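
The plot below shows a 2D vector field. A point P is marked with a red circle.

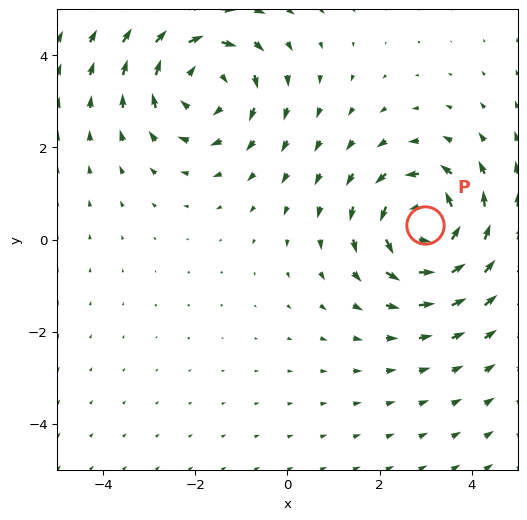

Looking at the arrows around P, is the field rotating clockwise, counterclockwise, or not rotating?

counterclockwise

Near P at (3.0, 0.3) the arrows circulate counterclockwise. The curl (z-component) there is about +5; positive curl means counterclockwise rotation.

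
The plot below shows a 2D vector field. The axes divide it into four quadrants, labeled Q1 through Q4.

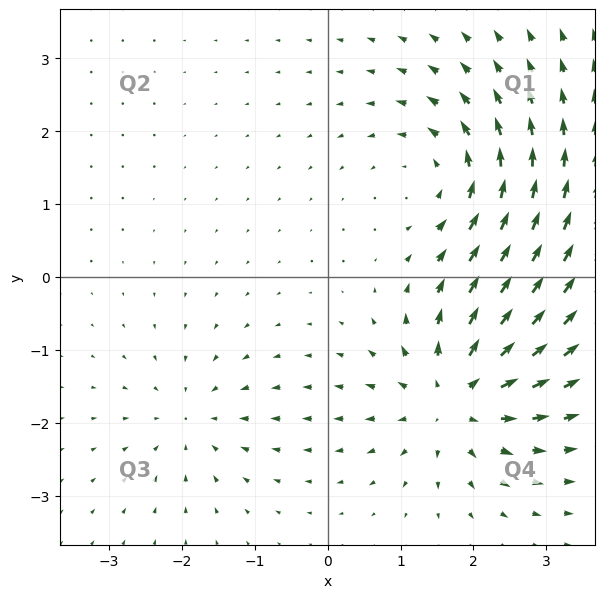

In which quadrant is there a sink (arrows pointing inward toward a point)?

Q3

The sink sits at approximately (-1.9, -1.9), which lies in quadrant Q3. The divergence there is about -3, negative as expected for a sink.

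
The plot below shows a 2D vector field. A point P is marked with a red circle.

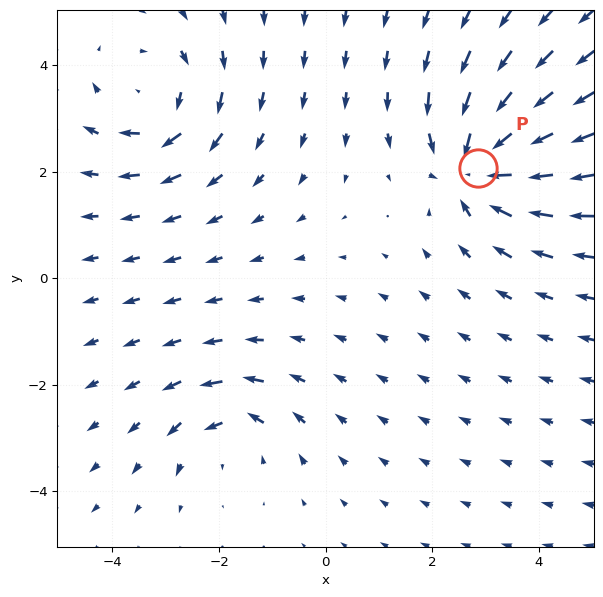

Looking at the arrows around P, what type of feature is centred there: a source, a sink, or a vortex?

At P (2.9, 2.1) the arrows converge inward. Divergence about -7, curl ≈0 — negative divergence with near-zero curl is a sink.

sink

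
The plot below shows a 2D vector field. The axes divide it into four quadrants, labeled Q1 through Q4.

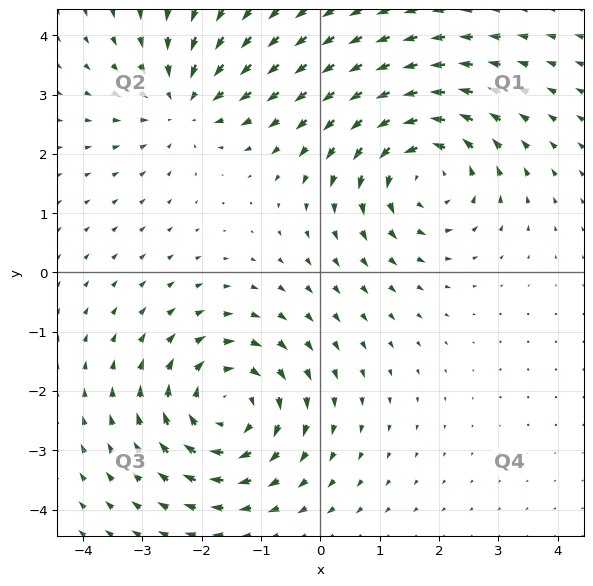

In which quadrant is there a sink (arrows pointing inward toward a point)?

Q2

The sink sits at approximately (-2.3, 2.9), which lies in quadrant Q2. The divergence there is about -4, negative as expected for a sink.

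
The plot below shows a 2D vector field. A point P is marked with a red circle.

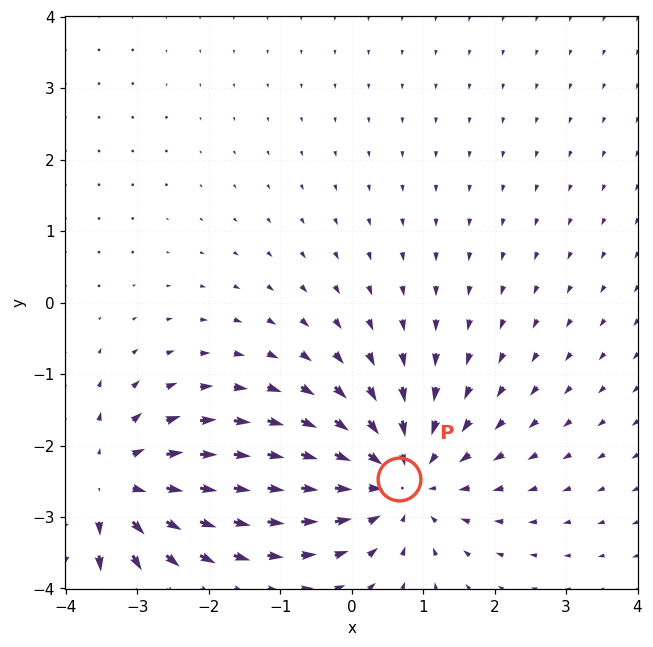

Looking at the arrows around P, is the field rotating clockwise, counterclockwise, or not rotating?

not rotating

Near P at (0.7, -2.5) the arrows show no circulation. The curl there is ≈0.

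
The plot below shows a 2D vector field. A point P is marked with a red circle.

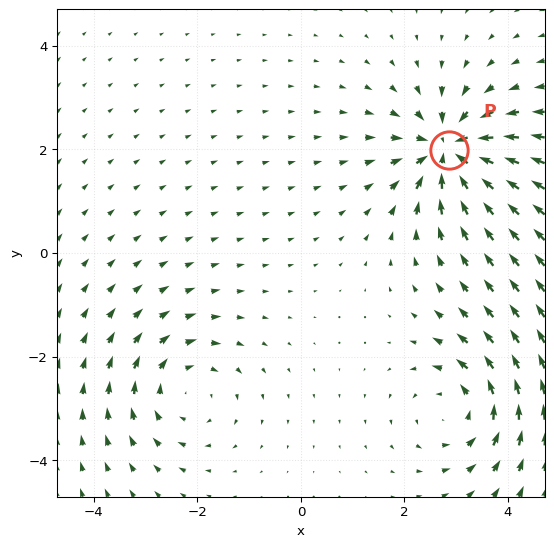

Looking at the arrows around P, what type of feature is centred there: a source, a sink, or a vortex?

sink

At P (2.9, 2.0) the arrows converge inward. Divergence about -6, curl ≈0 — negative divergence with near-zero curl is a sink.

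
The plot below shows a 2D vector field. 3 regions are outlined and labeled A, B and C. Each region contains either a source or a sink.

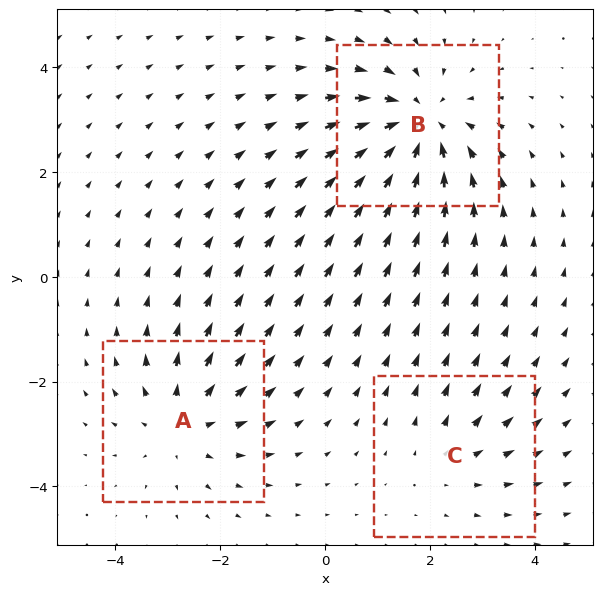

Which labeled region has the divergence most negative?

B

Divergence at each region's feature centre — A: about +3, B: about -4, C: about +2. Region B is most negative.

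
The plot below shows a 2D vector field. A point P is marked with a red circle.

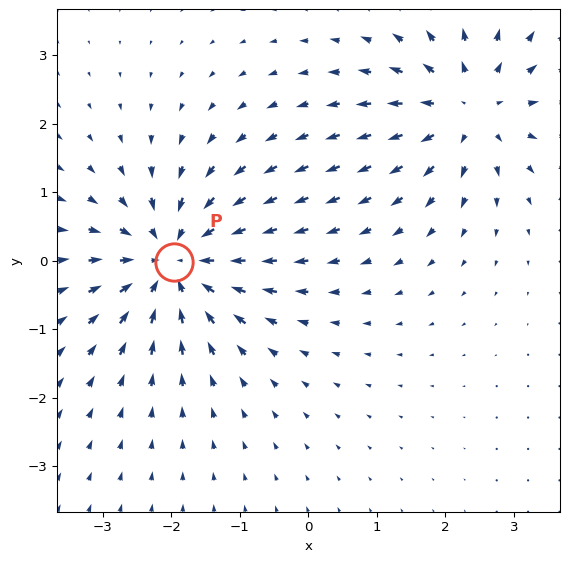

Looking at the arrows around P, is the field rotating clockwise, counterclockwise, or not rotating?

not rotating

Near P at (-2.0, -0.0) the arrows show no circulation. The curl there is ≈0.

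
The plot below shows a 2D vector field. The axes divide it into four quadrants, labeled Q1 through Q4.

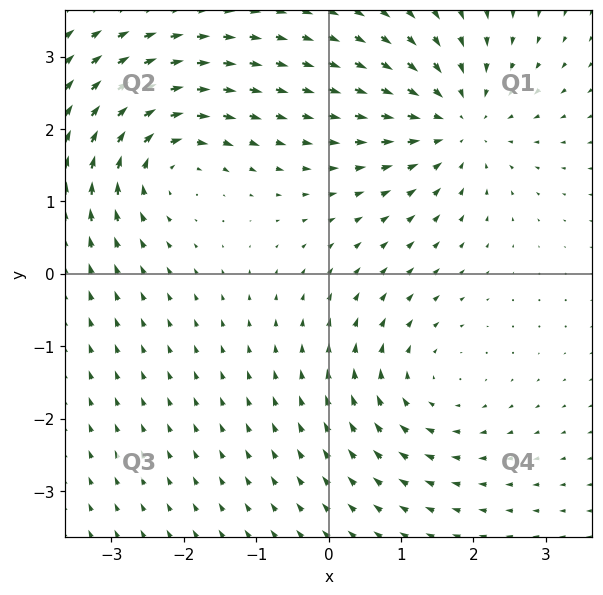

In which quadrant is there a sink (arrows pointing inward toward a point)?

Q1

The sink sits at approximately (1.8, 2.1), which lies in quadrant Q1. The divergence there is about -5, negative as expected for a sink.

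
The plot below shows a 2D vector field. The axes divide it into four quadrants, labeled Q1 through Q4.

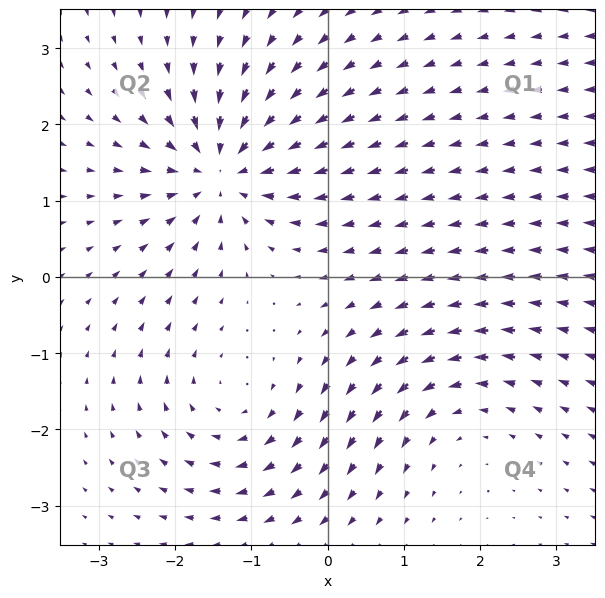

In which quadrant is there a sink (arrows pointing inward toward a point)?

Q2

The sink sits at approximately (-1.4, 1.4), which lies in quadrant Q2. The divergence there is about -6, negative as expected for a sink.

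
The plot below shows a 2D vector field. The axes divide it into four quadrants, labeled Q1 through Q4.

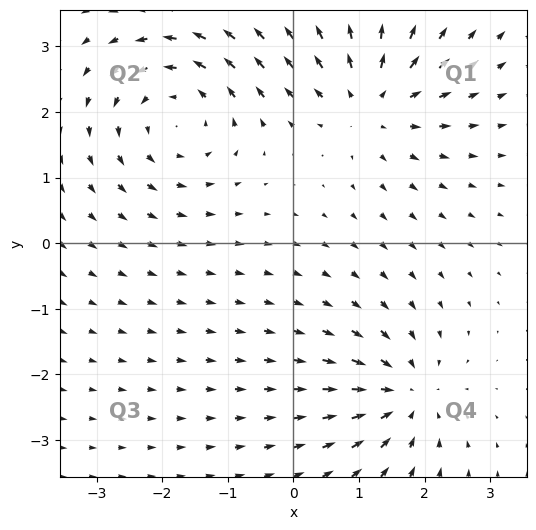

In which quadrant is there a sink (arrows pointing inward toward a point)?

The sink sits at approximately (1.7, -2.3), which lies in quadrant Q4. The divergence there is about -4, negative as expected for a sink.

Q4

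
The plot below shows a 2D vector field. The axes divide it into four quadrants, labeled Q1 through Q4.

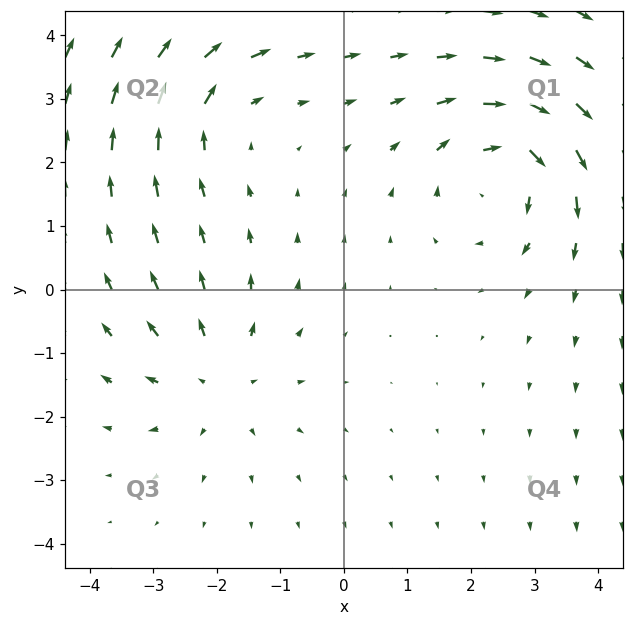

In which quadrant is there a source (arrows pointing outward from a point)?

The source sits at approximately (-2.0, -1.4), which lies in quadrant Q3. The divergence there is about +3, positive as expected for a source.

Q3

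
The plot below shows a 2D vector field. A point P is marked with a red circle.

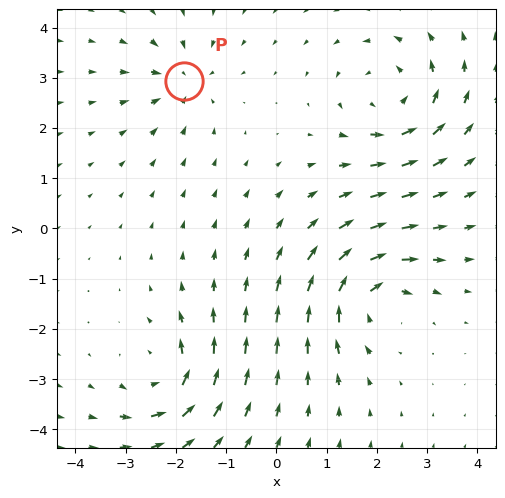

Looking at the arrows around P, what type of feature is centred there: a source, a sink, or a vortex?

At P (-1.8, 2.9) the arrows converge inward. Divergence about -4, curl ≈0 — negative divergence with near-zero curl is a sink.

sink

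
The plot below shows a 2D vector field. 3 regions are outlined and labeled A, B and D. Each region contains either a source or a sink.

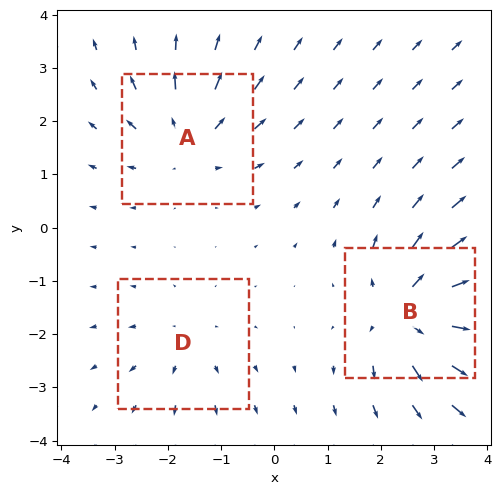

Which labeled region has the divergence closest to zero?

Divergence at each region's feature centre — A: about +4, B: about +5, D: about +2. Region D is closest to zero.

D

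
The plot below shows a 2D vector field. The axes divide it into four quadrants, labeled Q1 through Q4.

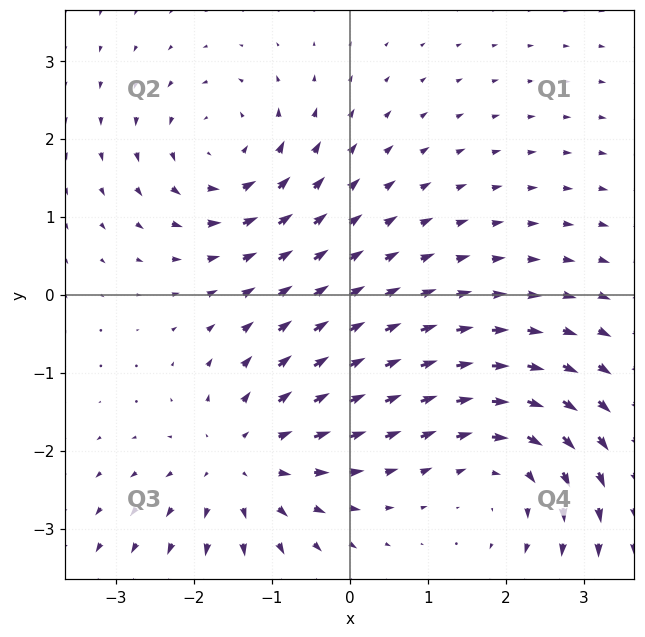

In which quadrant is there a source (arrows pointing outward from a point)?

The source sits at approximately (-1.4, -2.1), which lies in quadrant Q3. The divergence there is about +4, positive as expected for a source.

Q3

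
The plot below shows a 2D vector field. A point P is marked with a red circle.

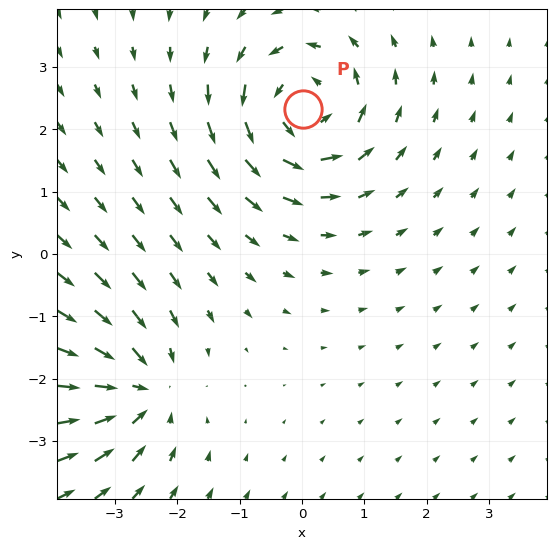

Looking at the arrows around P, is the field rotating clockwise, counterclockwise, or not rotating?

counterclockwise

Near P at (0.0, 2.3) the arrows circulate counterclockwise. The curl (z-component) there is about +4; positive curl means counterclockwise rotation.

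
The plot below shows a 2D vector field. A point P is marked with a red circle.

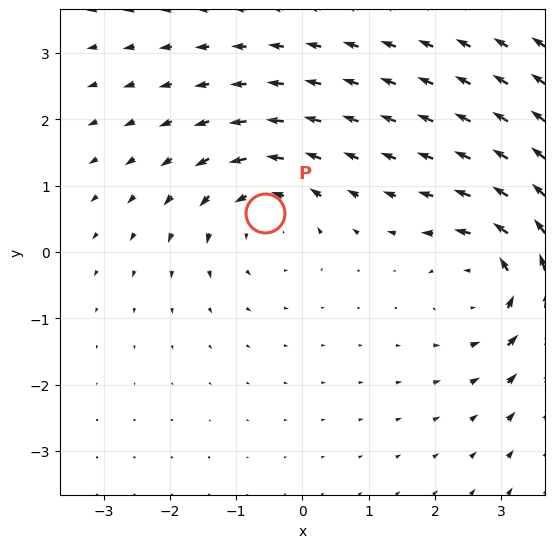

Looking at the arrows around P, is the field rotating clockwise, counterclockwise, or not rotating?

counterclockwise

Near P at (-0.6, 0.6) the arrows circulate counterclockwise. The curl (z-component) there is about +4; positive curl means counterclockwise rotation.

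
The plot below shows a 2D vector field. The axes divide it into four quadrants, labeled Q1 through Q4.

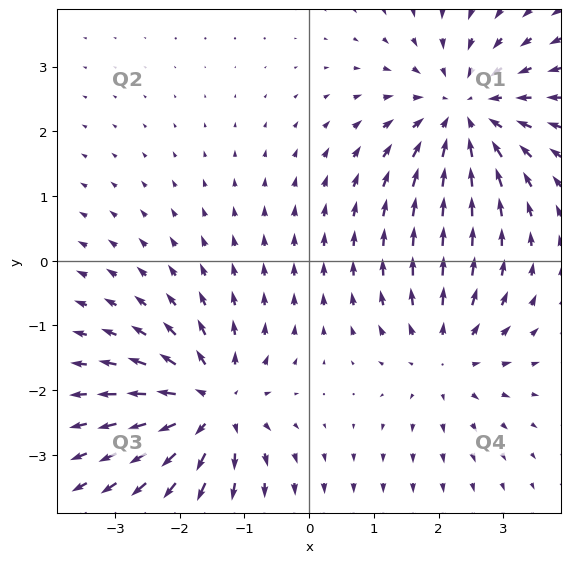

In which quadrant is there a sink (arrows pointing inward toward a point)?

The sink sits at approximately (2.4, 2.3), which lies in quadrant Q1. The divergence there is about -4, negative as expected for a sink.

Q1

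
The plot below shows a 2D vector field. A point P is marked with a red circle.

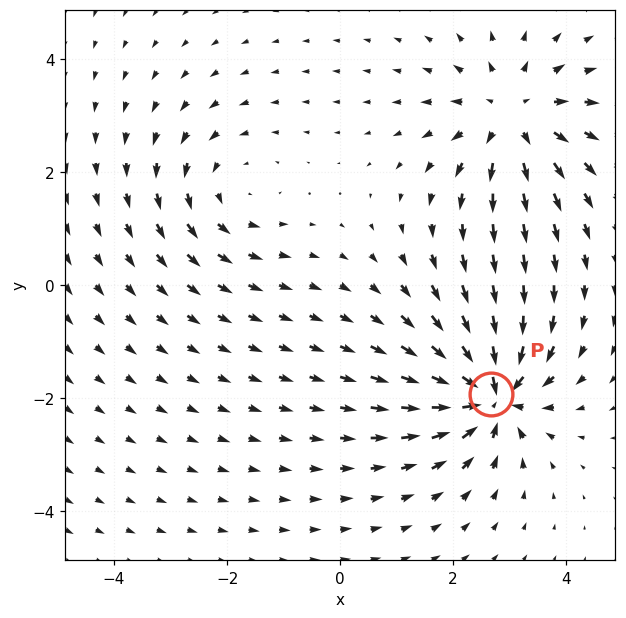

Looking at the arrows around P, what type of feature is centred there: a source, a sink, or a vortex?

sink

At P (2.7, -1.9) the arrows converge inward. Divergence about -6, curl ≈0 — negative divergence with near-zero curl is a sink.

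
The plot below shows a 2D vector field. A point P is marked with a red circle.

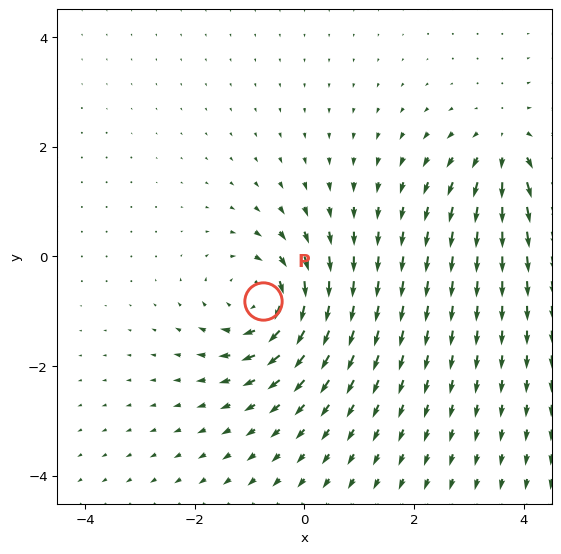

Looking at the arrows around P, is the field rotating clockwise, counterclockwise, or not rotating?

Near P at (-0.8, -0.8) the arrows circulate clockwise. The curl (z-component) there is about -4; negative curl means clockwise rotation.

clockwise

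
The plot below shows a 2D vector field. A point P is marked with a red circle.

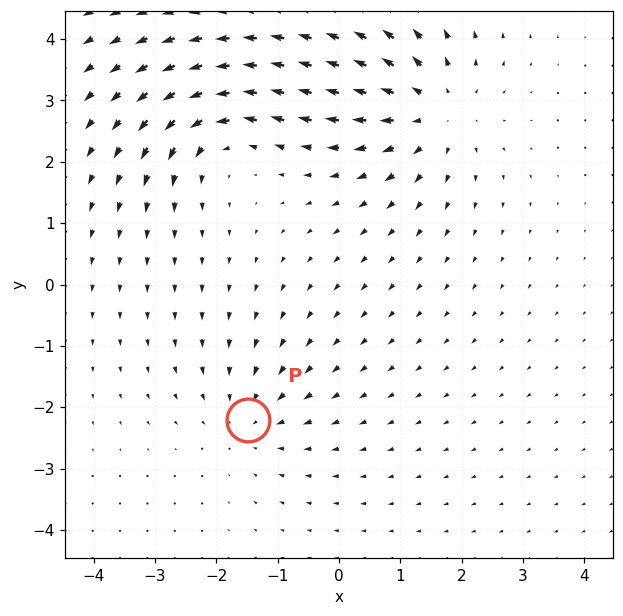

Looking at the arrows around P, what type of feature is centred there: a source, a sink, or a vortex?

sink

At P (-1.5, -2.2) the arrows converge inward. Divergence about -3, curl ≈0 — negative divergence with near-zero curl is a sink.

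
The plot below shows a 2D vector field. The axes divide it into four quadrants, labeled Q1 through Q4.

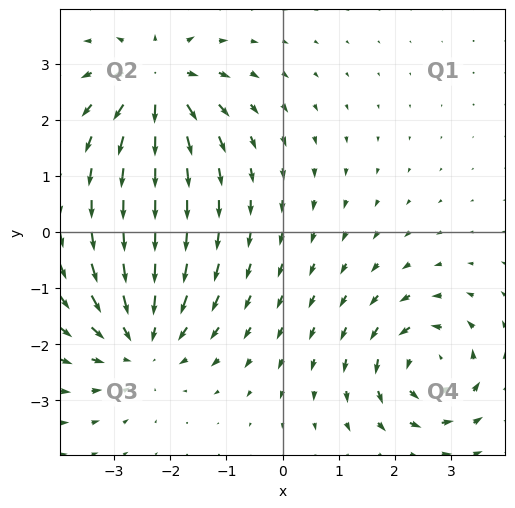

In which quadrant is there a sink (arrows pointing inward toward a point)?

Q3

The sink sits at approximately (-2.5, -1.9), which lies in quadrant Q3. The divergence there is about -4, negative as expected for a sink.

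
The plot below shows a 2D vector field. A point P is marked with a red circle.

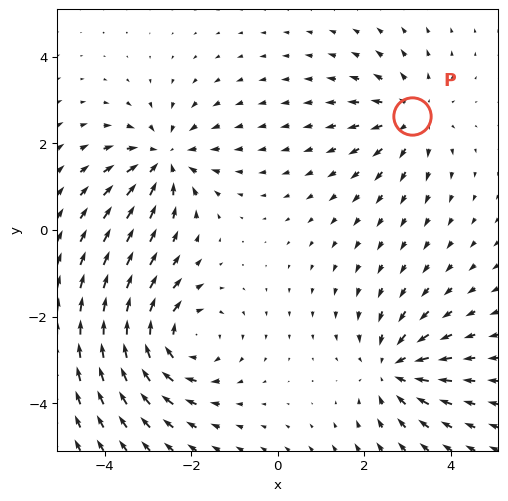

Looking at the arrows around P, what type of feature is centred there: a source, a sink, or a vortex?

source

At P (3.1, 2.6) the arrows spread outward. Divergence about +3, curl ≈0 — positive divergence with near-zero curl is a source.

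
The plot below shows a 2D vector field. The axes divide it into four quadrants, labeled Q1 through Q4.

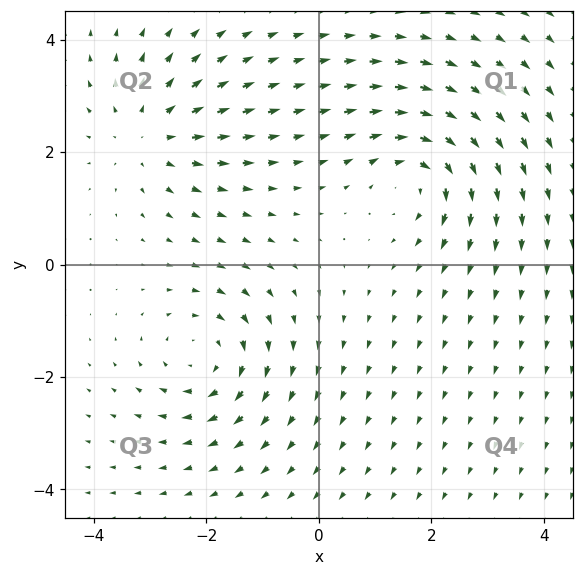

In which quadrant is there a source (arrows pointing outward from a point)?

Q2

The source sits at approximately (-3.0, 2.3), which lies in quadrant Q2. The divergence there is about +4, positive as expected for a source.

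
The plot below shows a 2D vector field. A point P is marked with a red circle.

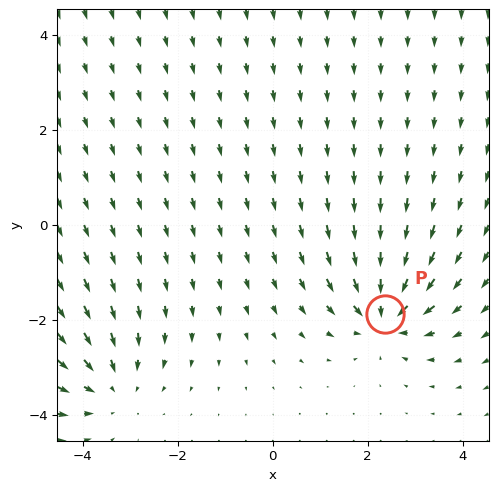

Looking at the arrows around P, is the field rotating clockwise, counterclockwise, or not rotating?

Near P at (2.4, -1.9) the arrows show no circulation. The curl there is ≈0.

not rotating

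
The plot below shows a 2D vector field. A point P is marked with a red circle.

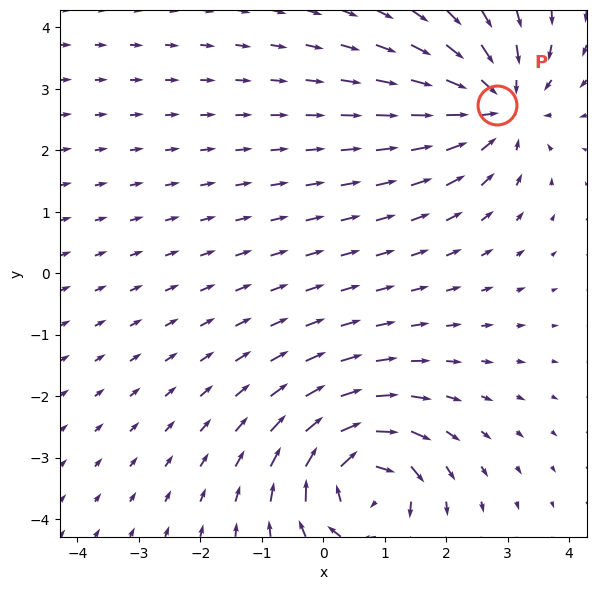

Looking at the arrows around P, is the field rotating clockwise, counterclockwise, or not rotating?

not rotating

Near P at (2.8, 2.7) the arrows show no circulation. The curl there is ≈0.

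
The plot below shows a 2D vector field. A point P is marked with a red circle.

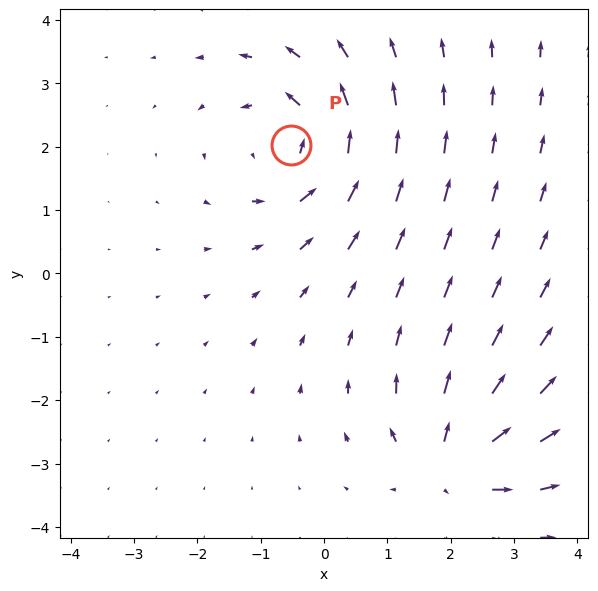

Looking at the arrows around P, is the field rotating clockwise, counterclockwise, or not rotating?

counterclockwise

Near P at (-0.5, 2.0) the arrows circulate counterclockwise. The curl (z-component) there is about +4; positive curl means counterclockwise rotation.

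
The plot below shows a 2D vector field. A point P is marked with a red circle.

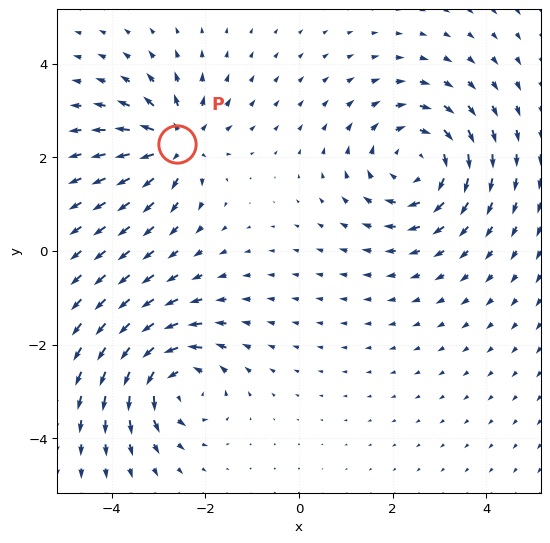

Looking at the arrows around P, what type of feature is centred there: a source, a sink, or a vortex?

At P (-2.6, 2.3) the arrows spread outward. Divergence about +5, curl ≈0 — positive divergence with near-zero curl is a source.

source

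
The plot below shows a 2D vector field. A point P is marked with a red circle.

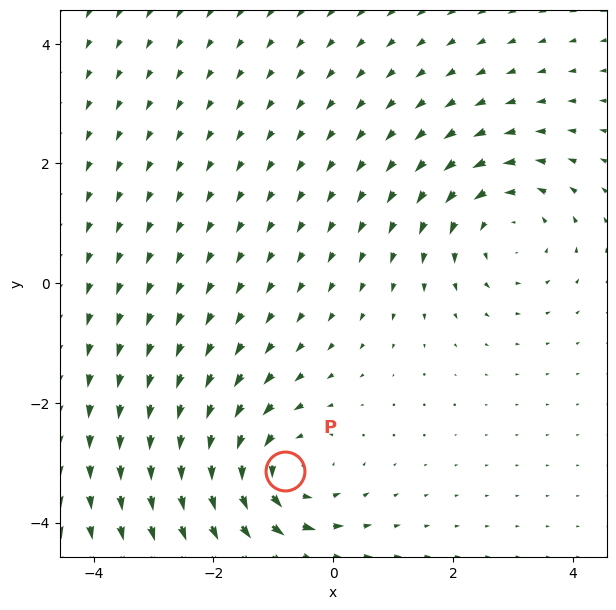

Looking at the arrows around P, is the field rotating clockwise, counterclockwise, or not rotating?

Near P at (-0.8, -3.1) the arrows circulate counterclockwise. The curl (z-component) there is about +3; positive curl means counterclockwise rotation.

counterclockwise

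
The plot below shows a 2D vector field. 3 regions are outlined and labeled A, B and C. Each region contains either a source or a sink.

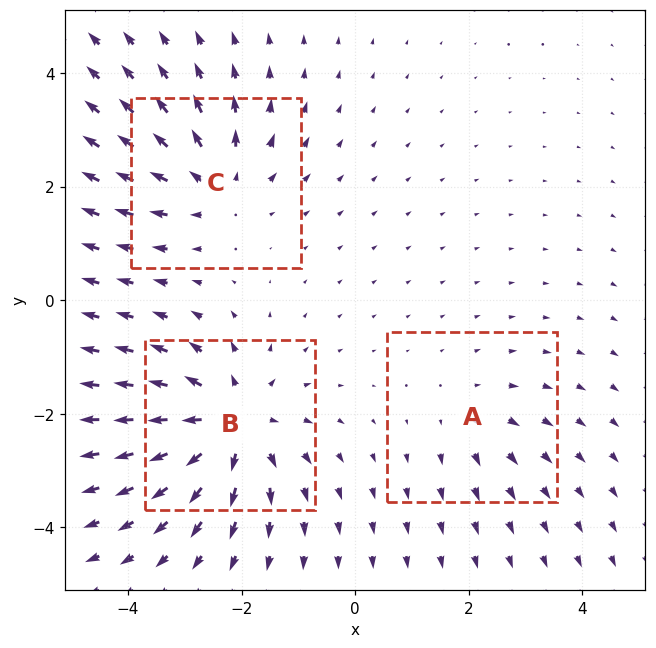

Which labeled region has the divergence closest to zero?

Divergence at each region's feature centre — A: about +2, B: about +5, C: about +4. Region A is closest to zero.

A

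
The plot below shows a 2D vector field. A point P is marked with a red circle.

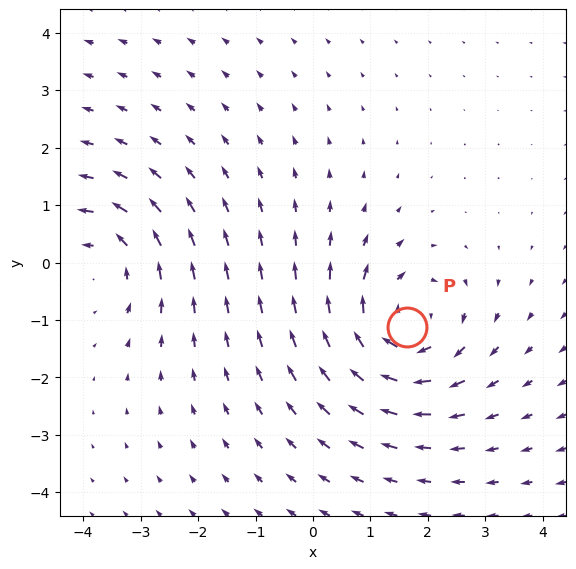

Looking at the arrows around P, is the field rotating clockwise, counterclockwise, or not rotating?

clockwise

Near P at (1.6, -1.1) the arrows circulate clockwise. The curl (z-component) there is about -5; negative curl means clockwise rotation.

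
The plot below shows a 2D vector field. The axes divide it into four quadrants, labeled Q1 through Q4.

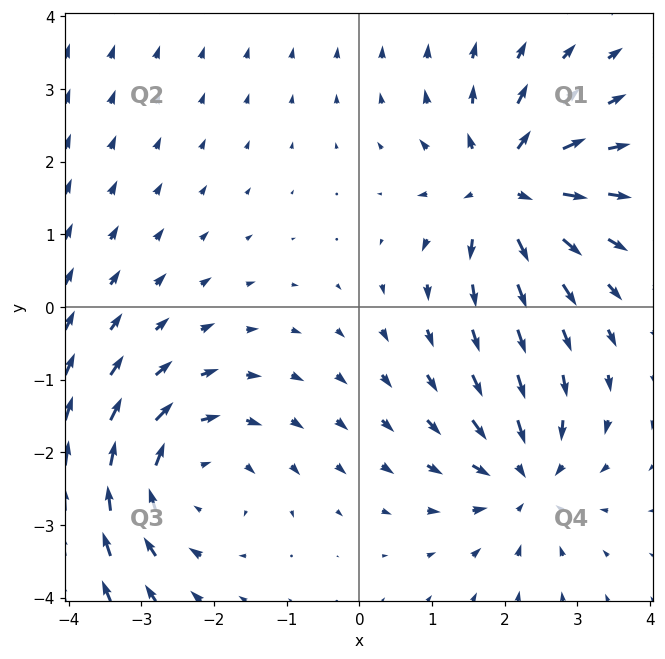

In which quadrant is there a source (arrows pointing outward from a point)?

Q1

The source sits at approximately (2.0, 1.6), which lies in quadrant Q1. The divergence there is about +5, positive as expected for a source.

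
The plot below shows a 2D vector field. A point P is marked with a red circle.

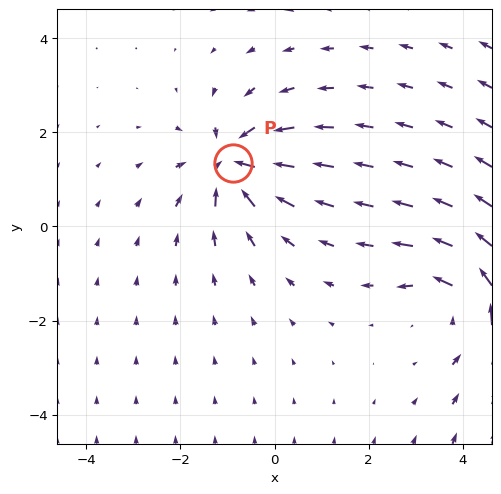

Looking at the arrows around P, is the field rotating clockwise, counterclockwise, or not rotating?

not rotating

Near P at (-0.9, 1.3) the arrows show no circulation. The curl there is ≈0.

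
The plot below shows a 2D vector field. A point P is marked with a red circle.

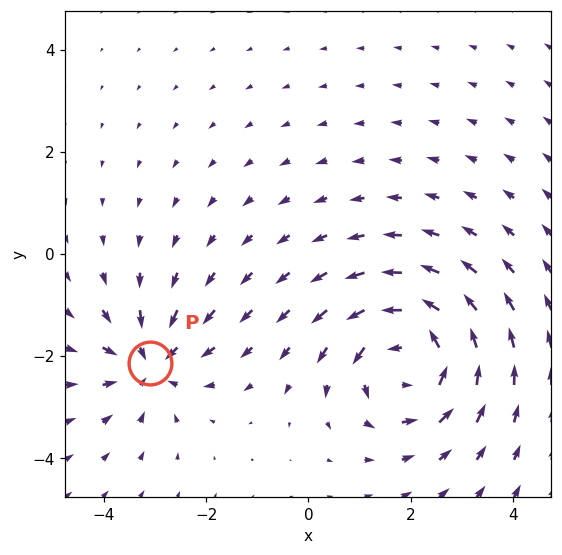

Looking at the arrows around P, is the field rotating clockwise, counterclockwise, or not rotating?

not rotating

Near P at (-3.1, -2.1) the arrows show no circulation. The curl there is ≈0.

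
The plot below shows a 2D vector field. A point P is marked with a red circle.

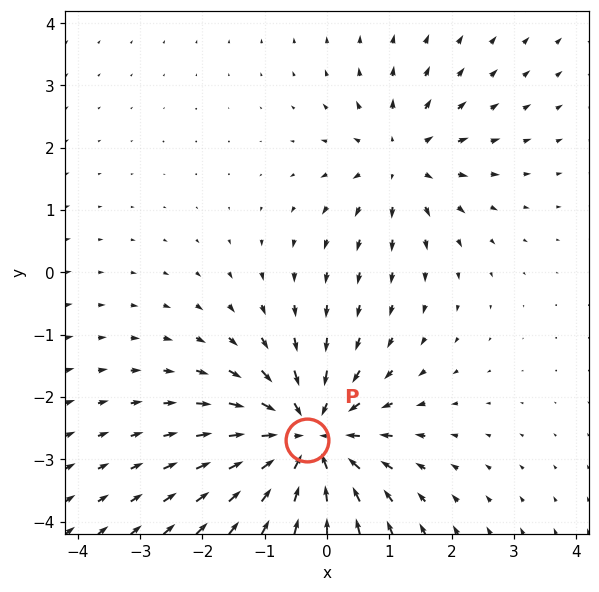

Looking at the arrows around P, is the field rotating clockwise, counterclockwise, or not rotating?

Near P at (-0.3, -2.7) the arrows show no circulation. The curl there is ≈0.

not rotating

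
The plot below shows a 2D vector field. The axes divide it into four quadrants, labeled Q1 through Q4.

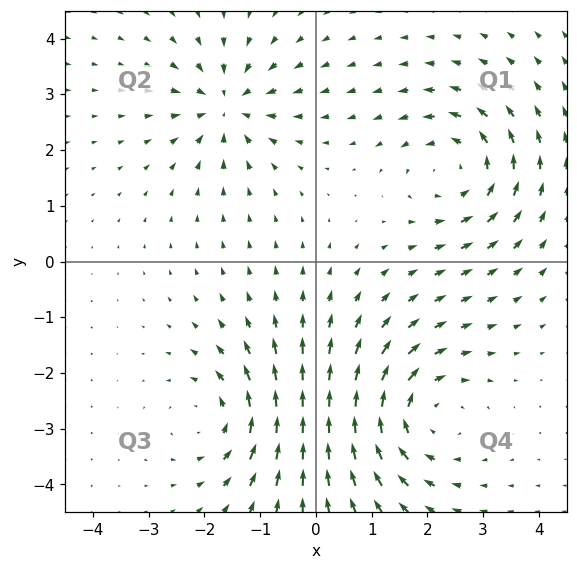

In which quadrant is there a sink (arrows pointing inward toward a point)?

The sink sits at approximately (-1.6, 2.8), which lies in quadrant Q2. The divergence there is about -5, negative as expected for a sink.

Q2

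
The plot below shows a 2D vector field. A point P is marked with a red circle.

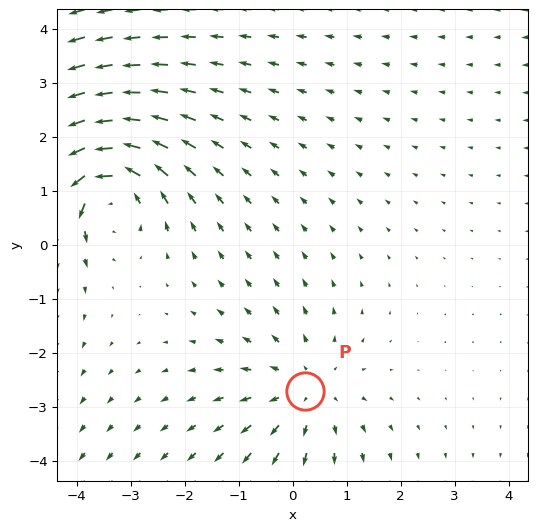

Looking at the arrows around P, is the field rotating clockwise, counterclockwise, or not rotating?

not rotating

Near P at (0.2, -2.7) the arrows show no circulation. The curl there is ≈0.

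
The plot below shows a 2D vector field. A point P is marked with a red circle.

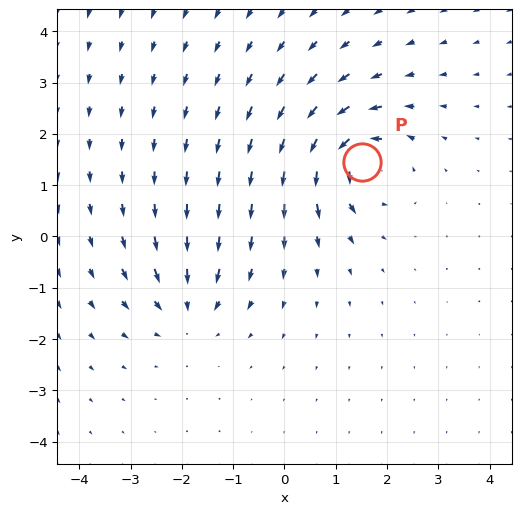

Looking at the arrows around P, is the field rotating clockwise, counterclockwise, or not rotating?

counterclockwise

Near P at (1.5, 1.4) the arrows circulate counterclockwise. The curl (z-component) there is about +7; positive curl means counterclockwise rotation.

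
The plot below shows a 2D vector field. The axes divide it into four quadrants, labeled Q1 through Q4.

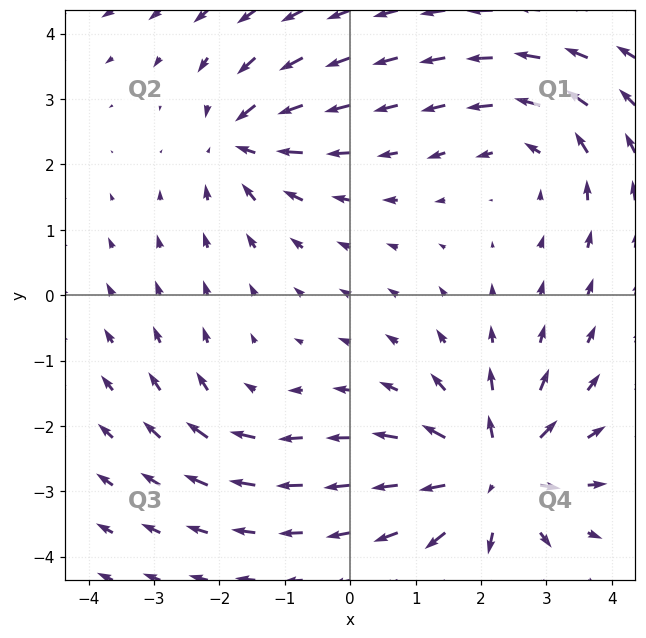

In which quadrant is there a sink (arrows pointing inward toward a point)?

The sink sits at approximately (-1.7, 2.4), which lies in quadrant Q2. The divergence there is about -4, negative as expected for a sink.

Q2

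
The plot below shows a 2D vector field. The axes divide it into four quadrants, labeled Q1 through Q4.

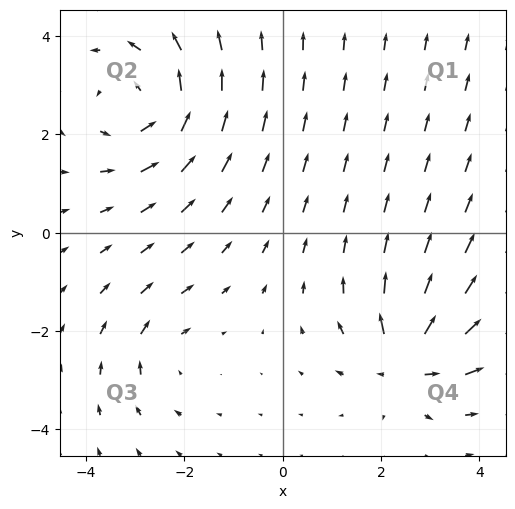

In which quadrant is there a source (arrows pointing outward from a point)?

The source sits at approximately (2.5, -2.6), which lies in quadrant Q4. The divergence there is about +5, positive as expected for a source.

Q4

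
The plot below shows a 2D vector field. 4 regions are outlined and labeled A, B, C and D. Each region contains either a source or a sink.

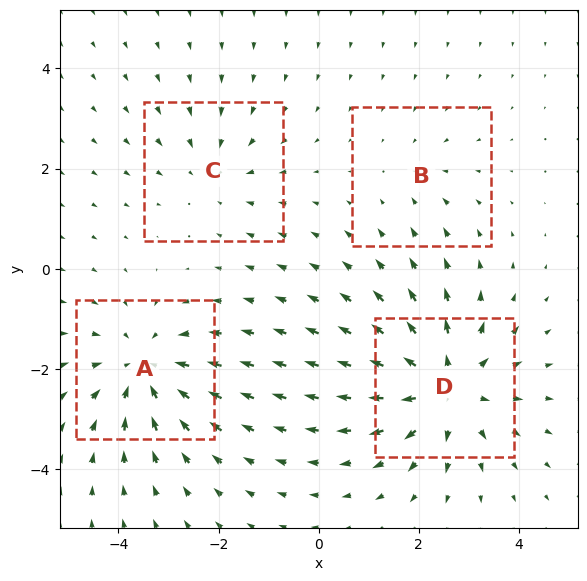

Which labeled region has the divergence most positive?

D

Divergence at each region's feature centre — A: about -5, B: about -2, C: about -3, D: about +6. Region D is most positive.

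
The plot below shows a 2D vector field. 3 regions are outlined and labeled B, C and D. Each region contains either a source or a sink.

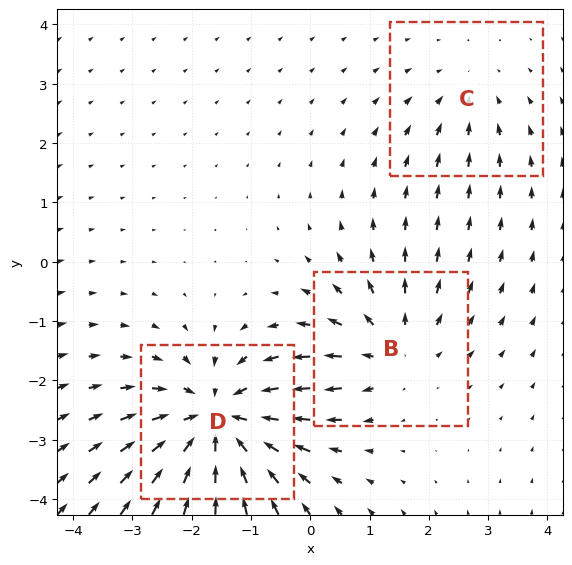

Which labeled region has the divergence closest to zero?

C

Divergence at each region's feature centre — B: about +3, C: about -2, D: about -5. Region C is closest to zero.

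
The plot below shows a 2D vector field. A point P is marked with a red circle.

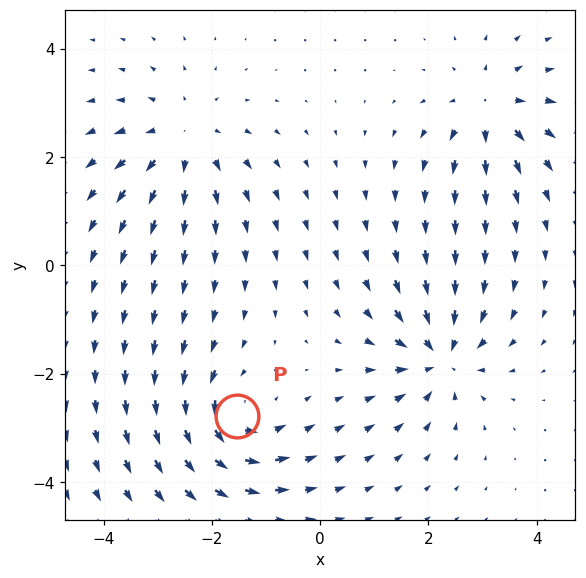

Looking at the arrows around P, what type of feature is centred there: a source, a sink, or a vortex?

At P (-1.5, -2.8) the arrows circulate counterclockwise. Divergence ≈0, curl about +5 — near-zero divergence with nonzero curl is a vortex.

vortex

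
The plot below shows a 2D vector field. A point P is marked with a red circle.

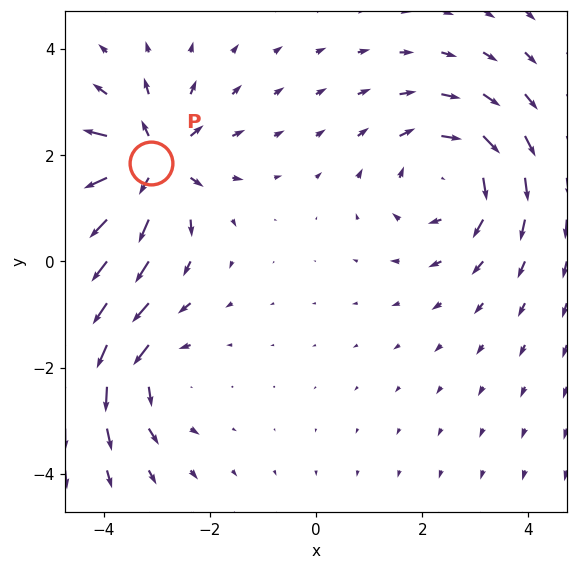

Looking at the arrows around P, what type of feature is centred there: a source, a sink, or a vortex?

source

At P (-3.1, 1.9) the arrows spread outward. Divergence about +6, curl ≈0 — positive divergence with near-zero curl is a source.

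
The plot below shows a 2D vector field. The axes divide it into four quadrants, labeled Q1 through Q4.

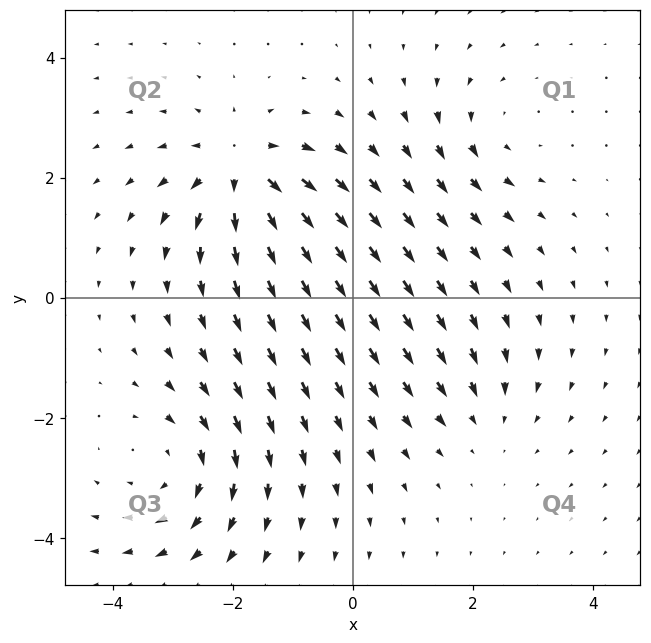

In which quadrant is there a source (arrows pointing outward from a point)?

Q2

The source sits at approximately (-1.9, 2.1), which lies in quadrant Q2. The divergence there is about +6, positive as expected for a source.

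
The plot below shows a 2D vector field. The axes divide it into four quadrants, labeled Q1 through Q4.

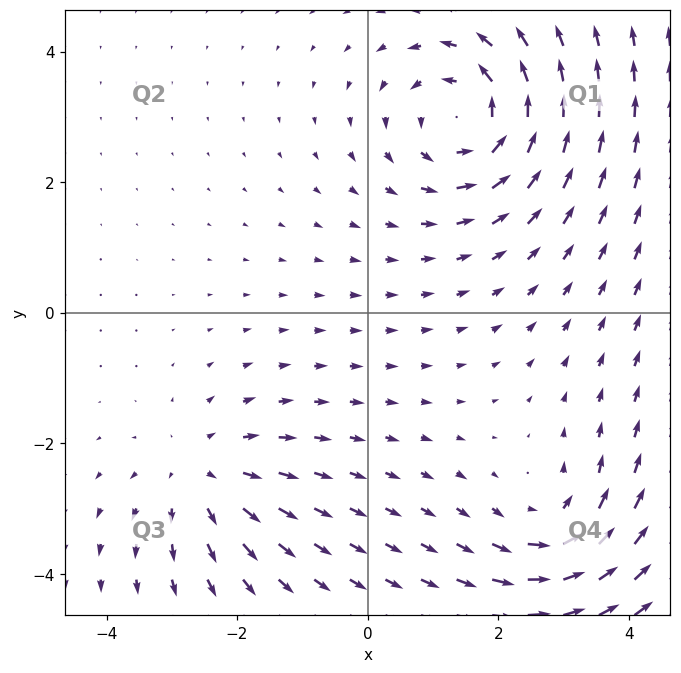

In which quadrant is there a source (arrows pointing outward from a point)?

The source sits at approximately (-2.5, -2.5), which lies in quadrant Q3. The divergence there is about +3, positive as expected for a source.

Q3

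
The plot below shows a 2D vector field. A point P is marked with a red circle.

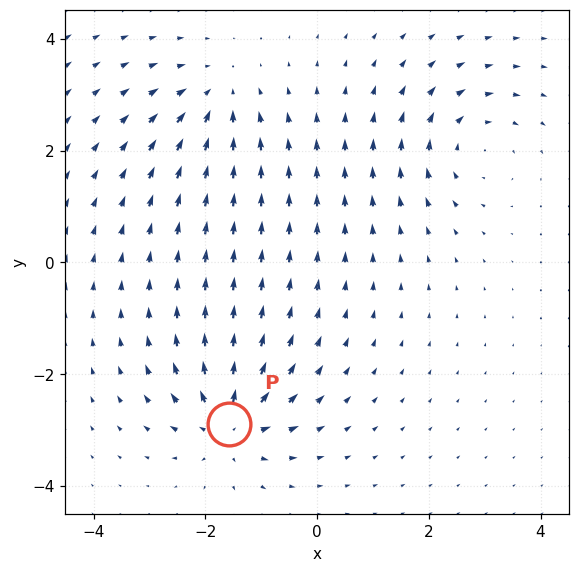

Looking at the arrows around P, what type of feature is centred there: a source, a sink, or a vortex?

At P (-1.6, -2.9) the arrows spread outward. Divergence about +6, curl ≈0 — positive divergence with near-zero curl is a source.

source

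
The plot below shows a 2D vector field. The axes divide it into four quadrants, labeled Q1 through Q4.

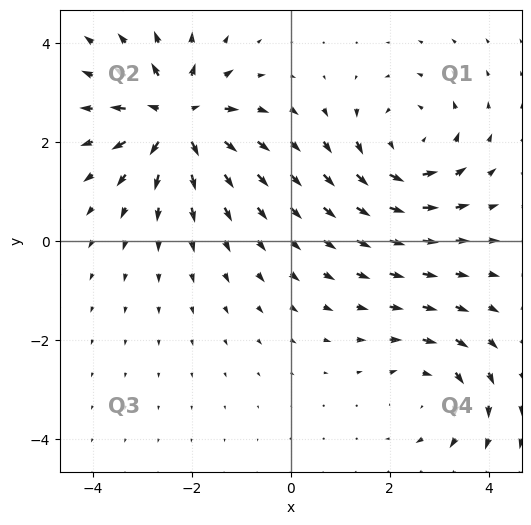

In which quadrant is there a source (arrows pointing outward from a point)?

The source sits at approximately (-2.3, 2.5), which lies in quadrant Q2. The divergence there is about +6, positive as expected for a source.

Q2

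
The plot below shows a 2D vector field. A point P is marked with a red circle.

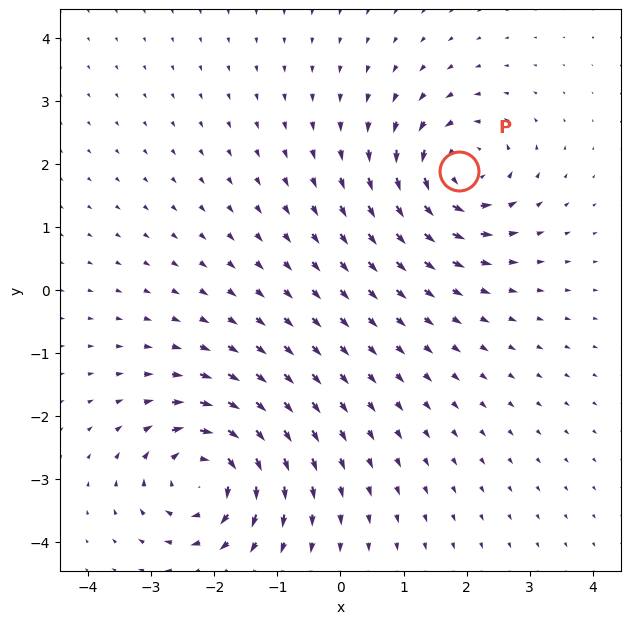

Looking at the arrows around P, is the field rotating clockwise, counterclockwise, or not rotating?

counterclockwise

Near P at (1.9, 1.9) the arrows circulate counterclockwise. The curl (z-component) there is about +6; positive curl means counterclockwise rotation.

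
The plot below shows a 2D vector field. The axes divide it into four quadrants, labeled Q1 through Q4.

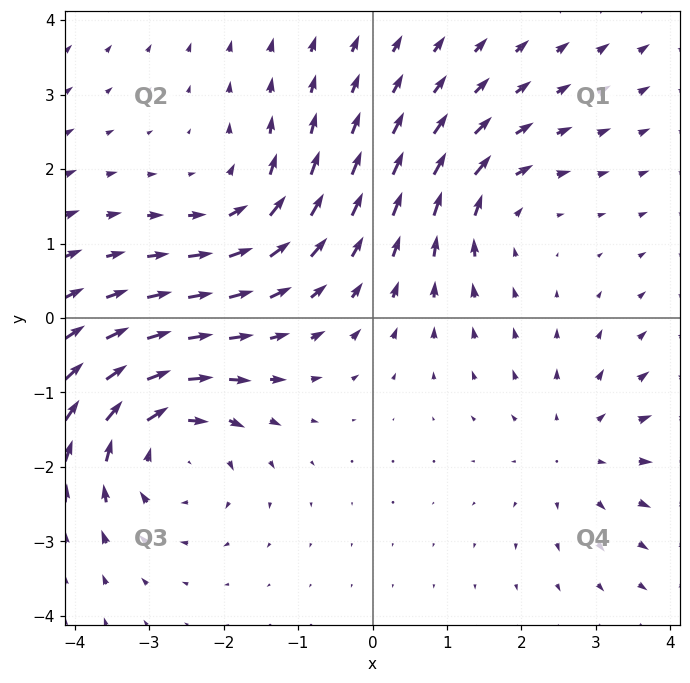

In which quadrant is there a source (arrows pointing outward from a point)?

The source sits at approximately (2.8, -1.7), which lies in quadrant Q4. The divergence there is about +2, positive as expected for a source.

Q4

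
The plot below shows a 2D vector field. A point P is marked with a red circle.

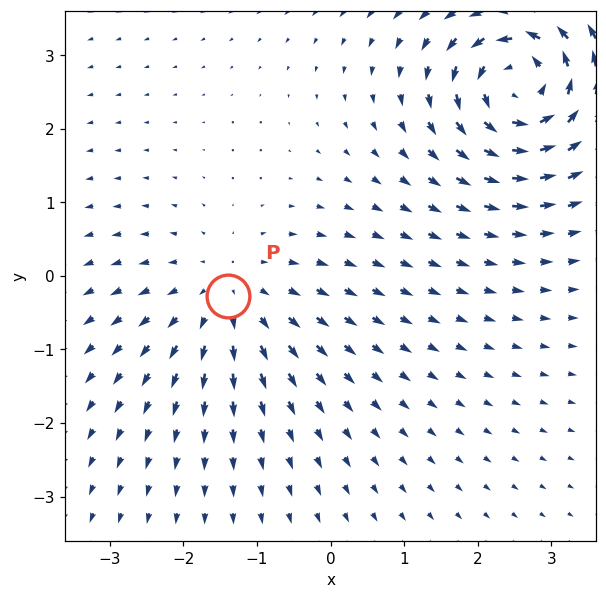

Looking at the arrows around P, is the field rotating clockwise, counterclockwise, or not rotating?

Near P at (-1.4, -0.3) the arrows show no circulation. The curl there is ≈0.

not rotating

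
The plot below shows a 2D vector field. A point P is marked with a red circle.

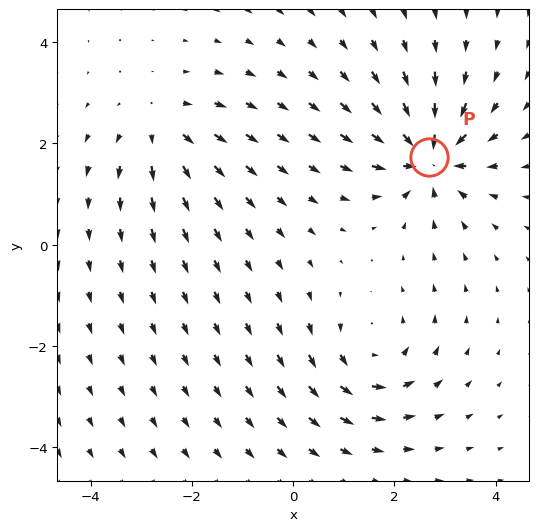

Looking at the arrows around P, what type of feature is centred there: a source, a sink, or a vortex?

At P (2.7, 1.7) the arrows converge inward. Divergence about -7, curl ≈0 — negative divergence with near-zero curl is a sink.

sink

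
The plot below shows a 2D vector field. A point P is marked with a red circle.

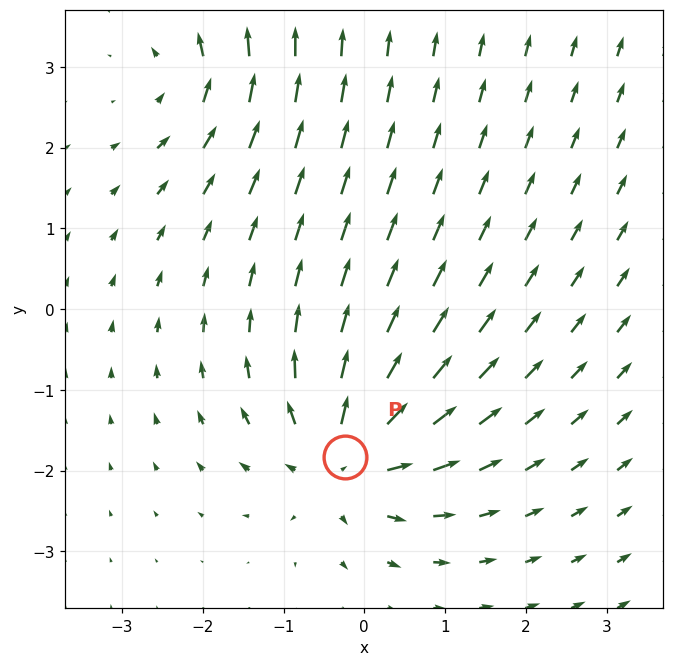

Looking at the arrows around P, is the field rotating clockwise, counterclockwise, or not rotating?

not rotating

Near P at (-0.2, -1.8) the arrows show no circulation. The curl there is ≈0.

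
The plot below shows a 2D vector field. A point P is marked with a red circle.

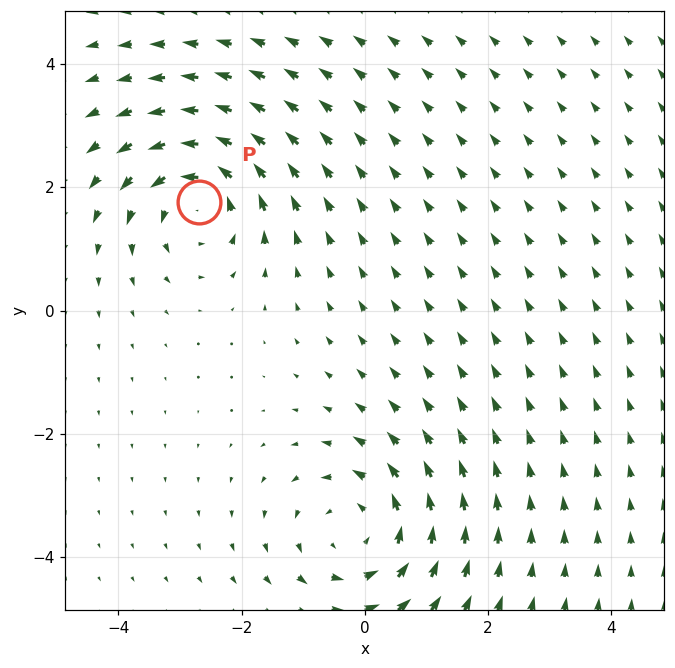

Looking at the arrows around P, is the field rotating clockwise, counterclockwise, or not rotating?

counterclockwise

Near P at (-2.7, 1.8) the arrows circulate counterclockwise. The curl (z-component) there is about +4; positive curl means counterclockwise rotation.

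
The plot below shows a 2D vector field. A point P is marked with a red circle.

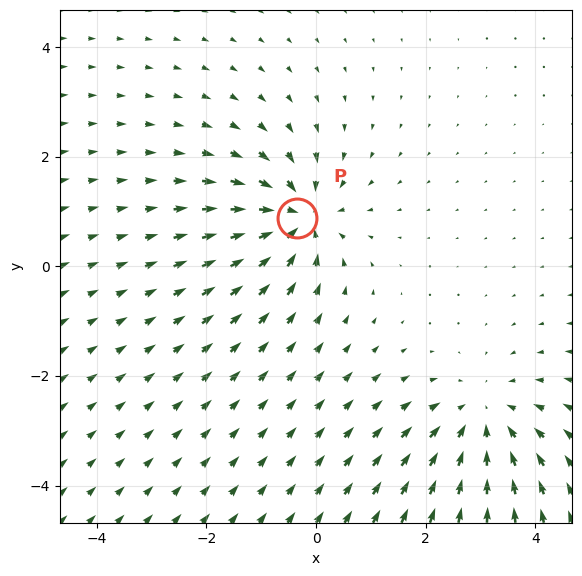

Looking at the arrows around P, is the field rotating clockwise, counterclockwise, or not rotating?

not rotating

Near P at (-0.3, 0.9) the arrows show no circulation. The curl there is ≈0.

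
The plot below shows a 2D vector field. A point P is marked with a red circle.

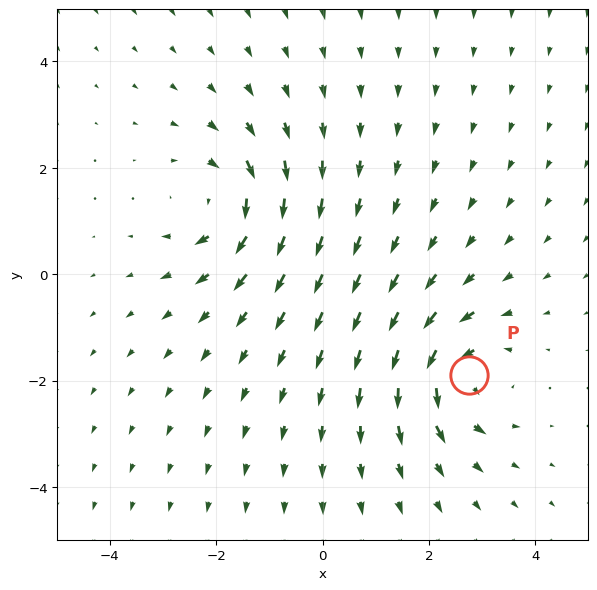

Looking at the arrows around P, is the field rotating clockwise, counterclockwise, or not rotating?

counterclockwise

Near P at (2.7, -1.9) the arrows circulate counterclockwise. The curl (z-component) there is about +5; positive curl means counterclockwise rotation.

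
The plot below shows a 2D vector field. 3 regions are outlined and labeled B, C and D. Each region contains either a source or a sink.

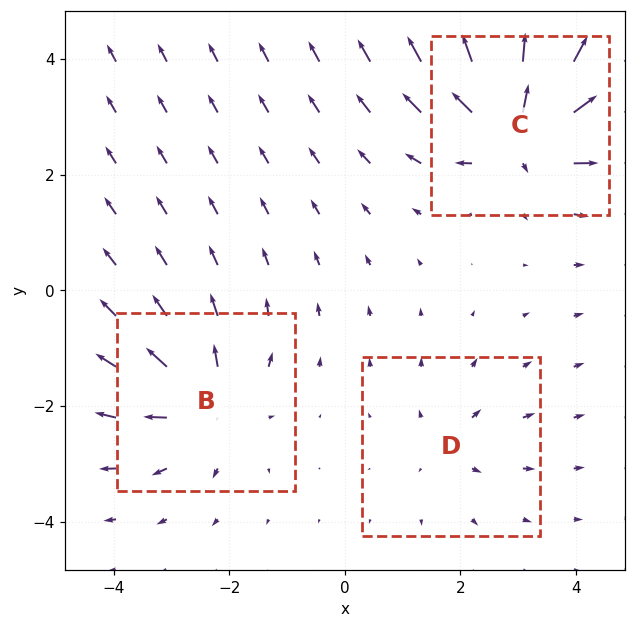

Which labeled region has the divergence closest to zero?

D

Divergence at each region's feature centre — B: about +4, C: about +7, D: about +2. Region D is closest to zero.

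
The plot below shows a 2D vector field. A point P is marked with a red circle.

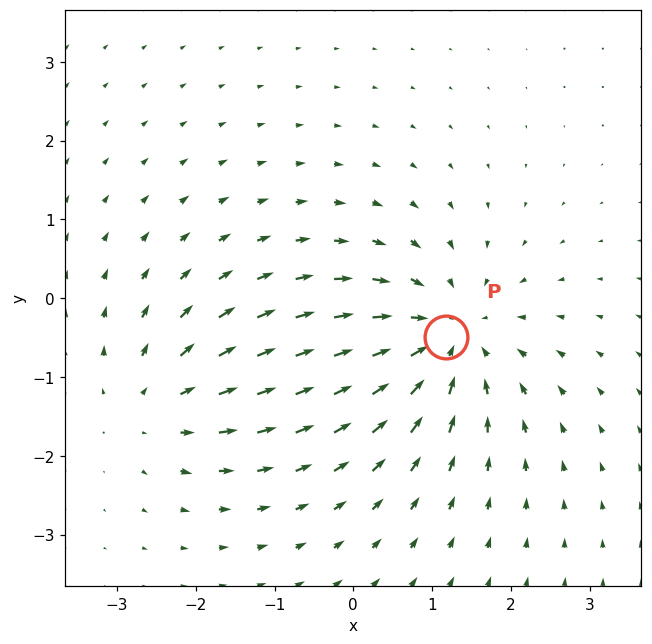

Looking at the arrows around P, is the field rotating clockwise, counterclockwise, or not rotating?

not rotating

Near P at (1.2, -0.5) the arrows show no circulation. The curl there is ≈0.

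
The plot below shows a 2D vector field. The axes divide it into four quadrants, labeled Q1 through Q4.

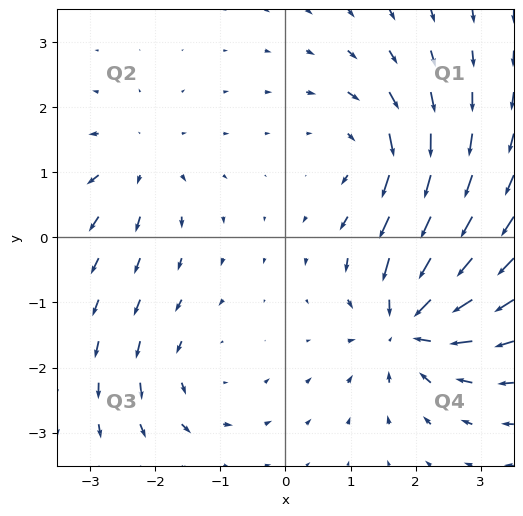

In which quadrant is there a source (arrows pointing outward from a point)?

The source sits at approximately (-2.3, 1.1), which lies in quadrant Q2. The divergence there is about +3, positive as expected for a source.

Q2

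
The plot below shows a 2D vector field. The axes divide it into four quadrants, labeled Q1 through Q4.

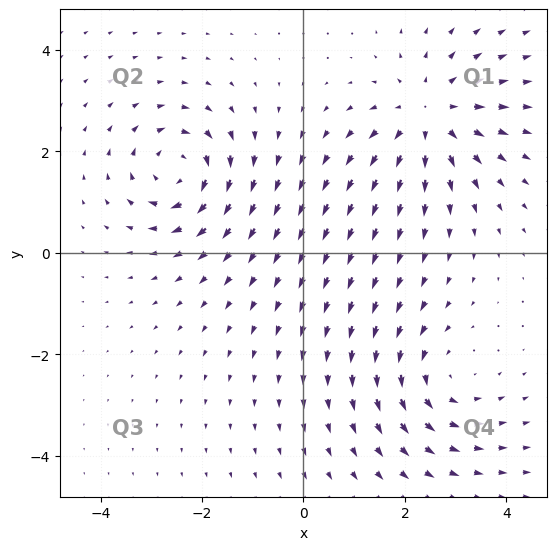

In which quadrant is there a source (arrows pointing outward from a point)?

The source sits at approximately (2.5, 2.7), which lies in quadrant Q1. The divergence there is about +5, positive as expected for a source.

Q1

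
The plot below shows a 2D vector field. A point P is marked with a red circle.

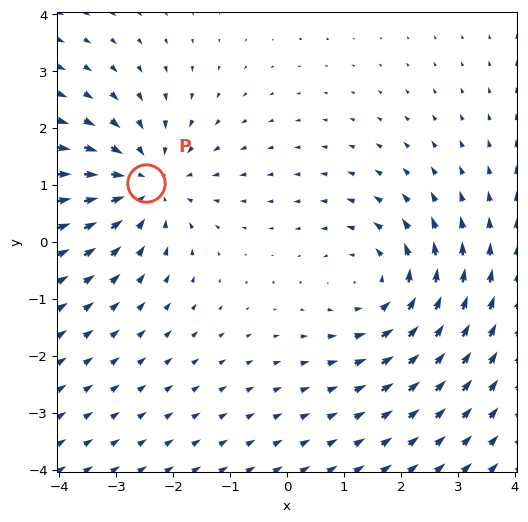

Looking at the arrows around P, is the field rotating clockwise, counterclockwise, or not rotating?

Near P at (-2.5, 1.0) the arrows show no circulation. The curl there is ≈0.

not rotating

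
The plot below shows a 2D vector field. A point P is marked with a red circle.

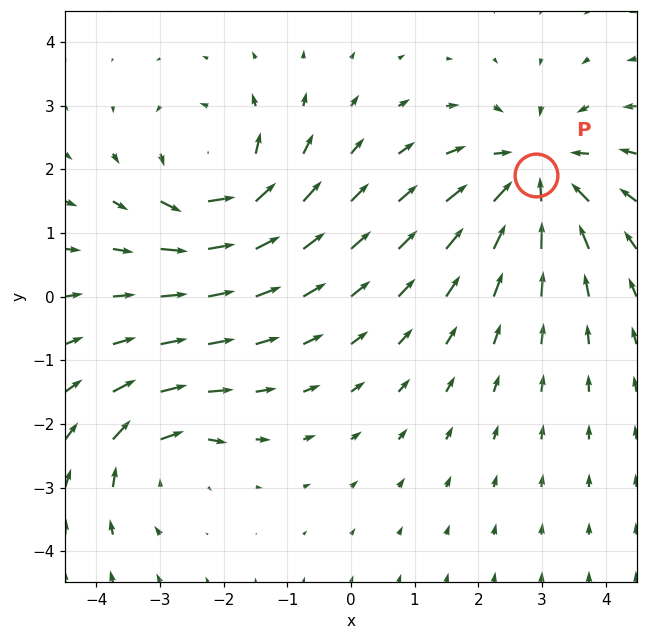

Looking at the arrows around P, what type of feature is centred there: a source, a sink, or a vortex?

sink

At P (2.9, 1.9) the arrows converge inward. Divergence about -4, curl ≈0 — negative divergence with near-zero curl is a sink.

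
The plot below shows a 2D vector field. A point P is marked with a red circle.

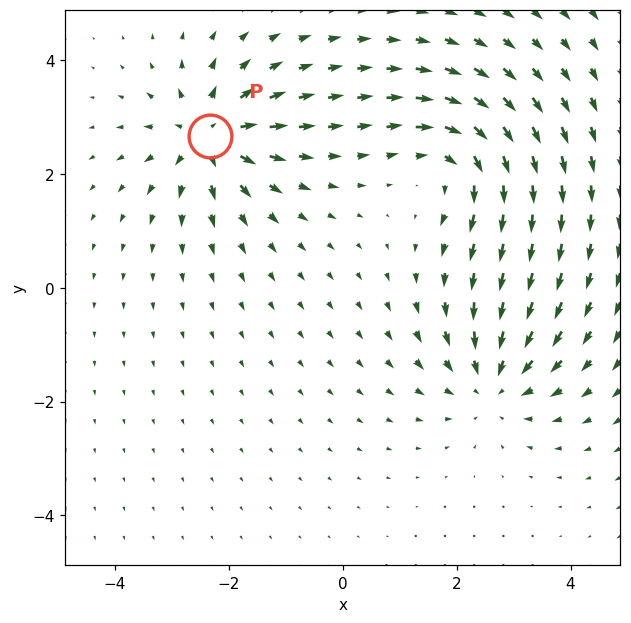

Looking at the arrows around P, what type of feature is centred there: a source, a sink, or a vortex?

At P (-2.3, 2.7) the arrows spread outward. Divergence about +5, curl ≈0 — positive divergence with near-zero curl is a source.

source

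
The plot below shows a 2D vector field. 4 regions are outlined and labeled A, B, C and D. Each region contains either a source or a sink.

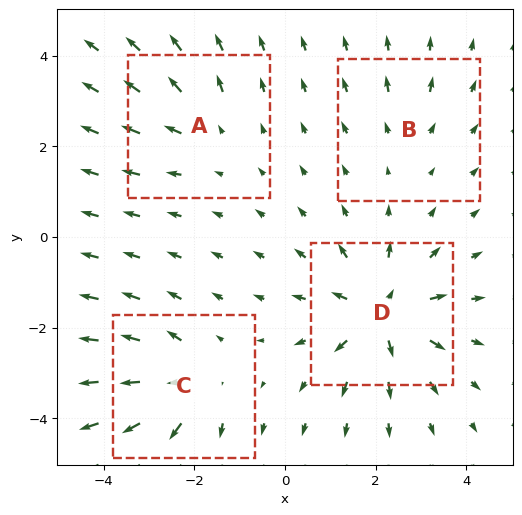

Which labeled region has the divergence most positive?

Divergence at each region's feature centre — A: about +3, B: about +2, C: about +5, D: about +7. Region D is most positive.

D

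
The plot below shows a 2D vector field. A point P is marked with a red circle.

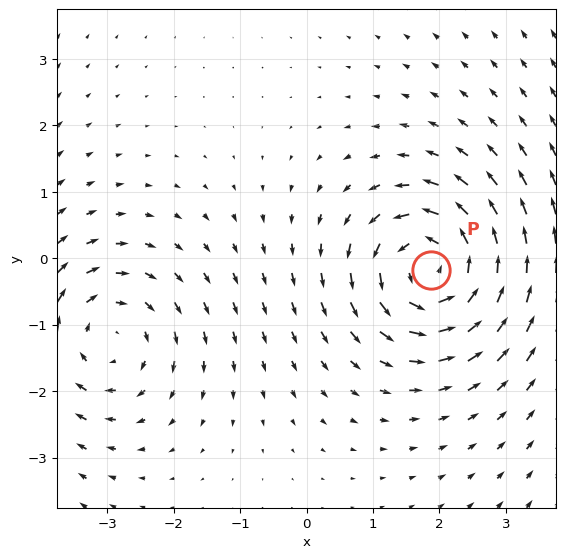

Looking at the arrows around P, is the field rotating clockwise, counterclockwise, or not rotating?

Near P at (1.9, -0.2) the arrows circulate counterclockwise. The curl (z-component) there is about +6; positive curl means counterclockwise rotation.

counterclockwise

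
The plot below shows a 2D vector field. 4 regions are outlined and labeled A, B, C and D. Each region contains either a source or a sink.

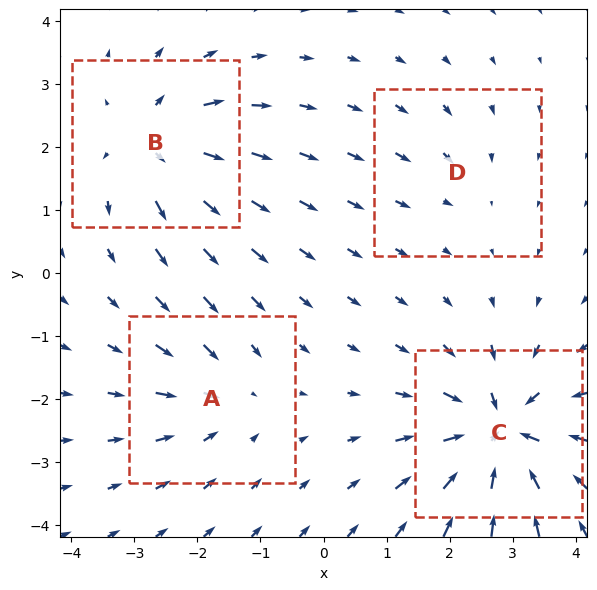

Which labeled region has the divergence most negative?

C

Divergence at each region's feature centre — A: about -4, B: about +6, C: about -8, D: about -2. Region C is most negative.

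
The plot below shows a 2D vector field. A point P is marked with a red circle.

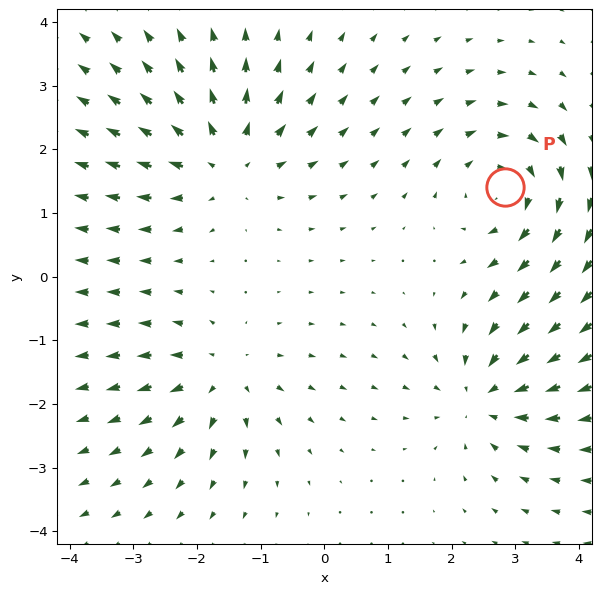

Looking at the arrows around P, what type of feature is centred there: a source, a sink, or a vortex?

vortex

At P (2.8, 1.4) the arrows circulate clockwise. Divergence ≈0, curl about -5 — near-zero divergence with nonzero curl is a vortex.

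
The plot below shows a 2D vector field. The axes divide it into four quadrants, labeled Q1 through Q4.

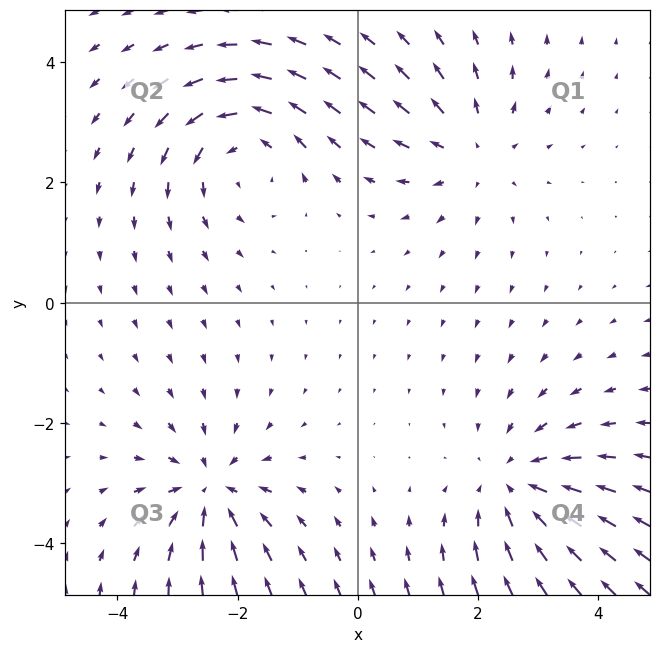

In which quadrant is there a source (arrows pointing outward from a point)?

The source sits at approximately (1.9, 2.5), which lies in quadrant Q1. The divergence there is about +3, positive as expected for a source.

Q1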